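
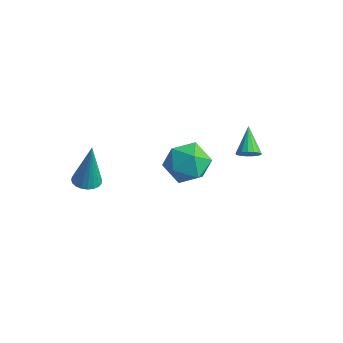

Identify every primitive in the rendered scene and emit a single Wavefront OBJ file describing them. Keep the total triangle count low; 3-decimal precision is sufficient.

v 0.049 4.873 -1.626
v 0.722 4.201 -2.145
v -0.402 3.579 -0.535
v 0.271 2.907 -1.054
v 0.669 3.721 -0.461
v 0.948 4.521 -1.135
v -0.628 3.259 -1.545
v -0.349 4.059 -2.219
v 0.303 3.204 -2.095
v 1.105 3.489 -1.425
v -0.785 4.291 -1.255
v 0.017 4.576 -0.585
v -1.449 -0.295 -0.41
v -0.842 -0.243 -0.446
v -1.351 -0.025 1.59
v -0.917 -0.002 -0.475
v -1.084 0.188 -0.492
v -1.315 0.294 -0.496
v -1.568 0.299 -0.484
v -1.801 0.201 -0.459
v -1.973 0.018 -0.426
v -2.054 -0.22 -0.39
v -2.031 -0.47 -0.358
v -1.907 -0.69 -0.334
v -1.704 -0.842 -0.324
v -1.456 -0.899 -0.328
v -1.208 -0.851 -0.347
v -1.001 -0.708 -0.376
v -0.872 -0.492 -0.411
v 4.082 2.895 2.521
v 4.392 2.817 2.905
v 3.398 3.705 3.239
v 4.49 3.002 2.789
v 4.494 3.163 2.612
v 4.404 3.262 2.414
v 4.24 3.278 2.241
v 4.04 3.205 2.131
v 3.849 3.062 2.111
v 3.712 2.881 2.185
v 3.659 2.703 2.336
v 3.703 2.568 2.529
v 3.834 2.509 2.72
v 4.022 2.538 2.866
v 4.223 2.649 2.933
f 1 12 6
f 1 6 2
f 1 2 8
f 1 8 11
f 1 11 12
f 2 6 10
f 6 12 5
f 12 11 3
f 11 8 7
f 8 2 9
f 4 10 5
f 4 5 3
f 4 3 7
f 4 7 9
f 4 9 10
f 5 10 6
f 3 5 12
f 7 3 11
f 9 7 8
f 10 9 2
f 14 13 16
f 14 16 15
f 16 13 17
f 16 17 15
f 17 13 18
f 17 18 15
f 18 13 19
f 18 19 15
f 19 13 20
f 19 20 15
f 20 13 21
f 20 21 15
f 21 13 22
f 21 22 15
f 22 13 23
f 22 23 15
f 23 13 24
f 23 24 15
f 24 13 25
f 24 25 15
f 25 13 26
f 25 26 15
f 26 13 27
f 26 27 15
f 27 13 28
f 27 28 15
f 28 13 29
f 28 29 15
f 29 13 14
f 29 14 15
f 31 30 33
f 31 33 32
f 33 30 34
f 33 34 32
f 34 30 35
f 34 35 32
f 35 30 36
f 35 36 32
f 36 30 37
f 36 37 32
f 37 30 38
f 37 38 32
f 38 30 39
f 38 39 32
f 39 30 40
f 39 40 32
f 40 30 41
f 40 41 32
f 41 30 42
f 41 42 32
f 42 30 43
f 42 43 32
f 43 30 44
f 43 44 32
f 44 30 31
f 44 31 32



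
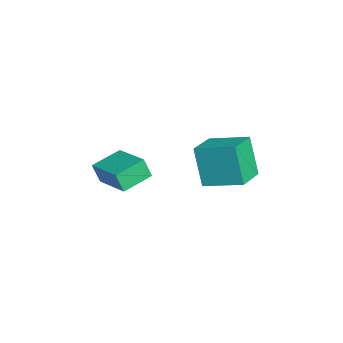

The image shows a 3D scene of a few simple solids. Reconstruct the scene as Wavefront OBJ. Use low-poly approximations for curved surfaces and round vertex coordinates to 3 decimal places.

v 0.601 -1.615 -1.482
v 0.416 -1.957 -0.464
v 2.366 -0.69 -0.85
v 2.181 -1.033 0.168
v 1.419 -2.967 -1.788
v 1.234 -3.31 -0.77
v 3.184 -2.043 -1.156
v 2.999 -2.385 -0.138
v 0.402 2.605 -2.721
v -0.458 2.306 -0.718
v 1.303 4.375 -2.069
v 0.443 4.076 -0.067
v 1.857 1.684 -2.233
v 0.997 1.385 -0.231
v 2.758 3.454 -1.582
v 1.898 3.155 0.421
f 2 4 1
f 5 2 1
f 1 4 3
f 3 5 1
f 2 8 4
f 6 2 5
f 6 8 2
f 4 8 3
f 7 5 3
f 3 8 7
f 7 6 5
f 8 6 7
f 10 12 9
f 13 10 9
f 9 12 11
f 11 13 9
f 10 16 12
f 14 10 13
f 14 16 10
f 12 16 11
f 15 13 11
f 11 16 15
f 15 14 13
f 16 14 15



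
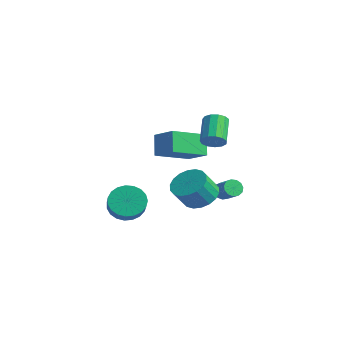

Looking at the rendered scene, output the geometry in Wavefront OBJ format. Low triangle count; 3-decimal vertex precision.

v -1.804 -3.239 -2.622
v -1.397 -3.594 -3.392
v -0.249 -4.196 -2.507
v -0.656 -3.841 -1.738
v -1.231 -3.241 -3.368
v -0.083 -3.843 -2.483
v -1.164 -2.888 -3.214
v -0.016 -3.489 -2.329
v -1.208 -2.595 -2.959
v -0.059 -3.197 -2.074
v -1.355 -2.414 -2.645
v -0.206 -3.016 -1.76
v -1.579 -2.375 -2.327
v -0.43 -2.977 -1.442
v -1.843 -2.486 -2.061
v -0.694 -3.088 -1.176
v -2.099 -2.727 -1.891
v -0.951 -3.329 -1.006
v -2.305 -3.057 -1.848
v -1.157 -3.659 -0.963
v -2.425 -3.418 -1.939
v -1.276 -4.02 -1.054
v -2.436 -3.748 -2.148
v -1.288 -4.35 -1.263
v -2.339 -3.99 -2.439
v -1.19 -4.592 -1.554
v -2.149 -4.102 -2.762
v -1.001 -4.704 -1.877
v -1.9 -4.065 -3.06
v -0.751 -4.667 -2.175
v -1.634 -3.885 -3.283
v -0.485 -4.487 -2.398
v -2.437 1.37 -3.306
v -2.001 0.655 -3.888
v -1.887 -0.165 -2.797
v -2.323 0.55 -2.214
v -1.646 0.898 -3.743
v -1.532 0.078 -2.652
v -1.447 1.234 -3.512
v -1.333 0.414 -2.42
v -1.445 1.597 -3.239
v -1.331 0.777 -2.148
v -1.639 1.915 -2.98
v -1.525 1.095 -1.888
v -1.991 2.125 -2.785
v -1.877 1.305 -1.694
v -2.432 2.186 -2.693
v -2.317 1.366 -1.602
v -2.873 2.085 -2.723
v -2.759 1.265 -1.632
v -3.228 1.842 -2.868
v -3.114 1.022 -1.777
v -3.427 1.506 -3.1
v -3.313 0.686 -2.008
v -3.429 1.143 -3.372
v -3.315 0.323 -2.281
v -3.235 0.825 -3.632
v -3.121 0.005 -2.54
v -2.883 0.615 -3.826
v -2.769 -0.205 -2.735
v -2.443 0.554 -3.918
v -2.328 -0.266 -2.827
v 0.119 0.403 1.442
v 0.569 0.845 1.546
v -0.409 1.62 2.482
v -0.859 1.177 2.378
v 0.382 0.956 1.258
v -0.596 1.731 2.194
v 0.111 0.891 1.029
v -0.867 1.666 1.965
v -0.157 0.671 0.931
v -1.135 1.446 1.867
v -0.338 0.366 0.995
v -1.316 1.141 1.931
v -0.373 0.072 1.201
v -1.351 0.847 2.137
v -0.253 -0.117 1.483
v -1.231 0.658 2.42
v -0.014 -0.141 1.753
v -0.992 0.634 2.689
v 0.267 0.008 1.923
v -0.711 0.783 2.86
v 0.501 0.281 1.941
v -0.477 1.056 2.877
v 0.614 0.594 1.8
v -0.364 1.369 2.736
v -2.698 -1.125 1.241
v -1.433 -0.9 1.891
v -2.703 0.805 0.581
v -1.438 1.031 1.231
v -2.082 -1.491 0.169
v -0.817 -1.265 0.819
v -2.087 0.44 -0.491
v -0.822 0.665 0.159
v -2.599 2.753 -3.433
v -2.332 2.567 -3.864
v -1.355 2.561 -3.258
v -1.621 2.747 -2.827
v -2.32 2.87 -3.881
v -1.343 2.865 -3.275
v -2.397 3.136 -3.755
v -1.42 3.131 -3.149
v -2.537 3.281 -3.527
v -1.56 3.275 -2.921
v -2.697 3.258 -3.269
v -1.72 3.252 -2.663
v -2.826 3.074 -3.063
v -1.849 3.069 -2.457
v -2.882 2.789 -2.975
v -1.905 2.783 -2.369
v -2.849 2.492 -3.032
v -1.871 2.486 -2.426
v -2.736 2.278 -3.216
v -1.758 2.272 -2.61
v -2.579 2.214 -3.469
v -1.602 2.209 -2.863
v -2.429 2.322 -3.711
v -1.451 2.317 -3.105
f 2 1 5
f 2 5 3
f 3 5 6
f 3 6 4
f 5 1 7
f 5 7 6
f 6 7 8
f 6 8 4
f 7 1 9
f 7 9 8
f 8 9 10
f 8 10 4
f 9 1 11
f 9 11 10
f 10 11 12
f 10 12 4
f 11 1 13
f 11 13 12
f 12 13 14
f 12 14 4
f 13 1 15
f 13 15 14
f 14 15 16
f 14 16 4
f 15 1 17
f 15 17 16
f 16 17 18
f 16 18 4
f 17 1 19
f 17 19 18
f 18 19 20
f 18 20 4
f 19 1 21
f 19 21 20
f 20 21 22
f 20 22 4
f 21 1 23
f 21 23 22
f 22 23 24
f 22 24 4
f 23 1 25
f 23 25 24
f 24 25 26
f 24 26 4
f 25 1 27
f 25 27 26
f 26 27 28
f 26 28 4
f 27 1 29
f 27 29 28
f 28 29 30
f 28 30 4
f 29 1 31
f 29 31 30
f 30 31 32
f 30 32 4
f 31 1 2
f 31 2 32
f 32 2 3
f 32 3 4
f 34 33 37
f 34 37 35
f 35 37 38
f 35 38 36
f 37 33 39
f 37 39 38
f 38 39 40
f 38 40 36
f 39 33 41
f 39 41 40
f 40 41 42
f 40 42 36
f 41 33 43
f 41 43 42
f 42 43 44
f 42 44 36
f 43 33 45
f 43 45 44
f 44 45 46
f 44 46 36
f 45 33 47
f 45 47 46
f 46 47 48
f 46 48 36
f 47 33 49
f 47 49 48
f 48 49 50
f 48 50 36
f 49 33 51
f 49 51 50
f 50 51 52
f 50 52 36
f 51 33 53
f 51 53 52
f 52 53 54
f 52 54 36
f 53 33 55
f 53 55 54
f 54 55 56
f 54 56 36
f 55 33 57
f 55 57 56
f 56 57 58
f 56 58 36
f 57 33 59
f 57 59 58
f 58 59 60
f 58 60 36
f 59 33 61
f 59 61 60
f 60 61 62
f 60 62 36
f 61 33 34
f 61 34 62
f 62 34 35
f 62 35 36
f 64 63 67
f 64 67 65
f 65 67 68
f 65 68 66
f 67 63 69
f 67 69 68
f 68 69 70
f 68 70 66
f 69 63 71
f 69 71 70
f 70 71 72
f 70 72 66
f 71 63 73
f 71 73 72
f 72 73 74
f 72 74 66
f 73 63 75
f 73 75 74
f 74 75 76
f 74 76 66
f 75 63 77
f 75 77 76
f 76 77 78
f 76 78 66
f 77 63 79
f 77 79 78
f 78 79 80
f 78 80 66
f 79 63 81
f 79 81 80
f 80 81 82
f 80 82 66
f 81 63 83
f 81 83 82
f 82 83 84
f 82 84 66
f 83 63 85
f 83 85 84
f 84 85 86
f 84 86 66
f 85 63 64
f 85 64 86
f 86 64 65
f 86 65 66
f 88 90 87
f 91 88 87
f 87 90 89
f 89 91 87
f 88 94 90
f 92 88 91
f 92 94 88
f 90 94 89
f 93 91 89
f 89 94 93
f 93 92 91
f 94 92 93
f 96 95 99
f 96 99 97
f 97 99 100
f 97 100 98
f 99 95 101
f 99 101 100
f 100 101 102
f 100 102 98
f 101 95 103
f 101 103 102
f 102 103 104
f 102 104 98
f 103 95 105
f 103 105 104
f 104 105 106
f 104 106 98
f 105 95 107
f 105 107 106
f 106 107 108
f 106 108 98
f 107 95 109
f 107 109 108
f 108 109 110
f 108 110 98
f 109 95 111
f 109 111 110
f 110 111 112
f 110 112 98
f 111 95 113
f 111 113 112
f 112 113 114
f 112 114 98
f 113 95 115
f 113 115 114
f 114 115 116
f 114 116 98
f 115 95 117
f 115 117 116
f 116 117 118
f 116 118 98
f 117 95 96
f 117 96 118
f 118 96 97
f 118 97 98



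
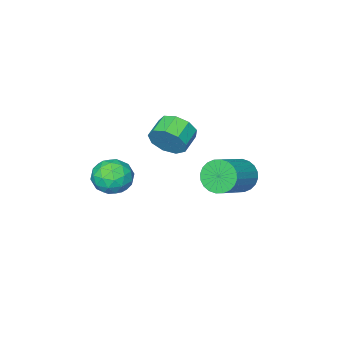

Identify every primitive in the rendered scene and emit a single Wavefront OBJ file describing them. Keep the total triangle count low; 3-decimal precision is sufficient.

v -3.791 -1.439 0.668
v -3.264 -1.902 -0.059
v -1.442 -1.404 0.945
v -1.969 -0.941 1.672
v -3.286 -1.536 -0.201
v -1.463 -1.037 0.803
v -3.385 -1.154 -0.212
v -1.562 -0.656 0.793
v -3.545 -0.816 -0.088
v -1.723 -0.318 0.916
v -3.743 -0.573 0.151
v -1.921 -0.075 1.155
v -3.949 -0.462 0.468
v -2.126 0.037 1.472
v -4.13 -0.499 0.816
v -2.307 -0.001 1.82
v -4.26 -0.68 1.141
v -2.437 -0.181 2.146
v -4.318 -0.976 1.395
v -2.496 -0.478 2.399
v -4.297 -1.343 1.537
v -2.474 -0.844 2.541
v -4.198 -1.724 1.547
v -2.375 -1.226 2.552
v -4.037 -2.062 1.424
v -2.215 -1.564 2.428
v -3.839 -2.305 1.185
v -2.017 -1.807 2.189
v -3.634 -2.417 0.868
v -1.811 -1.918 1.872
v -3.453 -2.379 0.52
v -1.63 -1.881 1.524
v -3.323 -2.199 0.194
v -1.5 -1.7 1.199
v -0.49 -2.969 3.708
v 0.006 -3.425 4.488
v -1.035 -3.867 4.891
v -1.53 -3.411 4.112
v -0.196 -2.777 4.677
v -1.236 -3.219 5.08
v -0.535 -2.219 4.413
v -1.575 -2.661 4.816
v -0.853 -2.012 3.819
v -1.893 -2.453 4.222
v -1.001 -2.253 3.174
v -2.042 -2.694 3.577
v -0.91 -2.829 2.778
v -1.95 -3.27 3.182
v -0.622 -3.471 2.818
v -1.663 -3.912 3.222
v -0.272 -3.878 3.275
v -1.313 -4.319 3.678
v -0.024 -3.86 3.934
v -1.065 -4.301 4.337
v 2.48 -2.355 1.983
v 3.138 -2.463 2.849
v 2.082 -4.077 2.071
v 2.74 -4.185 2.937
v 1.81 -3.618 3.025
v 2.056 -2.554 2.971
v 3.164 -3.986 1.949
v 3.41 -2.922 1.895
v 3.562 -3.471 2.828
v 2.724 -3.244 3.493
v 2.496 -3.296 1.427
v 1.658 -3.069 2.092
v 2.844 -2.258 2.409
v 2.376 -4.282 2.511
v 1.829 -3.949 2.564
v 2.216 -4.012 3.073
v 2.207 -2.311 2.48
v 2.595 -2.375 2.989
v 1.814 -3.054 3.093
v 2.625 -4.165 1.931
v 3.013 -4.229 2.44
v 3.004 -2.528 1.847
v 3.391 -2.591 2.356
v 3.406 -3.486 1.827
v 3.48 -2.914 2.905
v 3.246 -3.926 2.956
v 3.495 -3.809 2.376
v 3.64 -3.184 2.344
v 2.988 -2.781 3.296
v 2.754 -3.793 3.348
v 2.207 -3.459 3.4
v 2.351 -2.834 3.368
v 3.237 -3.373 3.284
v 2.466 -2.747 1.572
v 2.232 -3.759 1.624
v 2.869 -3.706 1.552
v 3.013 -3.081 1.52
v 1.974 -2.614 1.964
v 1.74 -3.626 2.015
v 1.58 -3.356 2.576
v 1.725 -2.731 2.544
v 1.983 -3.167 1.636
f 2 1 5
f 2 5 3
f 3 5 6
f 3 6 4
f 5 1 7
f 5 7 6
f 6 7 8
f 6 8 4
f 7 1 9
f 7 9 8
f 8 9 10
f 8 10 4
f 9 1 11
f 9 11 10
f 10 11 12
f 10 12 4
f 11 1 13
f 11 13 12
f 12 13 14
f 12 14 4
f 13 1 15
f 13 15 14
f 14 15 16
f 14 16 4
f 15 1 17
f 15 17 16
f 16 17 18
f 16 18 4
f 17 1 19
f 17 19 18
f 18 19 20
f 18 20 4
f 19 1 21
f 19 21 20
f 20 21 22
f 20 22 4
f 21 1 23
f 21 23 22
f 22 23 24
f 22 24 4
f 23 1 25
f 23 25 24
f 24 25 26
f 24 26 4
f 25 1 27
f 25 27 26
f 26 27 28
f 26 28 4
f 27 1 29
f 27 29 28
f 28 29 30
f 28 30 4
f 29 1 31
f 29 31 30
f 30 31 32
f 30 32 4
f 31 1 33
f 31 33 32
f 32 33 34
f 32 34 4
f 33 1 2
f 33 2 34
f 34 2 3
f 34 3 4
f 36 35 39
f 36 39 37
f 37 39 40
f 37 40 38
f 39 35 41
f 39 41 40
f 40 41 42
f 40 42 38
f 41 35 43
f 41 43 42
f 42 43 44
f 42 44 38
f 43 35 45
f 43 45 44
f 44 45 46
f 44 46 38
f 45 35 47
f 45 47 46
f 46 47 48
f 46 48 38
f 47 35 49
f 47 49 48
f 48 49 50
f 48 50 38
f 49 35 51
f 49 51 50
f 50 51 52
f 50 52 38
f 51 35 53
f 51 53 52
f 52 53 54
f 52 54 38
f 53 35 36
f 53 36 54
f 54 36 37
f 54 37 38
f 55 92 71
f 92 66 95
f 71 95 60
f 92 95 71
f 55 71 67
f 71 60 72
f 67 72 56
f 71 72 67
f 55 67 76
f 67 56 77
f 76 77 62
f 67 77 76
f 55 76 88
f 76 62 91
f 88 91 65
f 76 91 88
f 55 88 92
f 88 65 96
f 92 96 66
f 88 96 92
f 56 72 83
f 72 60 86
f 83 86 64
f 72 86 83
f 60 95 73
f 95 66 94
f 73 94 59
f 95 94 73
f 66 96 93
f 96 65 89
f 93 89 57
f 96 89 93
f 65 91 90
f 91 62 78
f 90 78 61
f 91 78 90
f 62 77 82
f 77 56 79
f 82 79 63
f 77 79 82
f 58 84 70
f 84 64 85
f 70 85 59
f 84 85 70
f 58 70 68
f 70 59 69
f 68 69 57
f 70 69 68
f 58 68 75
f 68 57 74
f 75 74 61
f 68 74 75
f 58 75 80
f 75 61 81
f 80 81 63
f 75 81 80
f 58 80 84
f 80 63 87
f 84 87 64
f 80 87 84
f 59 85 73
f 85 64 86
f 73 86 60
f 85 86 73
f 57 69 93
f 69 59 94
f 93 94 66
f 69 94 93
f 61 74 90
f 74 57 89
f 90 89 65
f 74 89 90
f 63 81 82
f 81 61 78
f 82 78 62
f 81 78 82
f 64 87 83
f 87 63 79
f 83 79 56
f 87 79 83



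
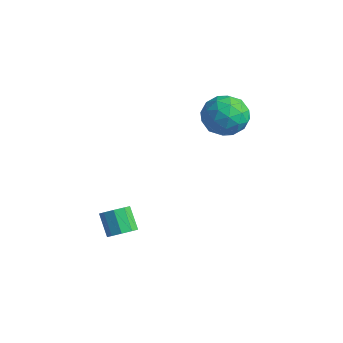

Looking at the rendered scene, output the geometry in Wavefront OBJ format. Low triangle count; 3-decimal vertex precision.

v 0.845 -1.544 -2.745
v 1.273 -1.479 -2.39
v 0.624 -1.291 -1.64
v 0.195 -1.356 -1.995
v 1.185 -1.143 -2.551
v 0.535 -0.955 -1.801
v 0.937 -0.995 -2.803
v 0.287 -0.807 -2.053
v 0.646 -1.103 -3.028
v -0.003 -0.915 -2.277
v 0.448 -1.418 -3.12
v -0.201 -1.23 -2.37
v 0.436 -1.792 -3.037
v -0.214 -1.604 -2.287
v 0.615 -2.05 -2.817
v -0.035 -1.862 -2.067
v 0.902 -2.071 -2.564
v 0.252 -1.883 -1.814
v 1.161 -1.846 -2.395
v 0.512 -1.658 -1.645
v 1.558 3.247 2.163
v 2.018 2.711 1.566
v 0.302 3.049 1.374
v 0.762 2.513 0.777
v 0.607 2.217 1.64
v 1.384 2.339 2.127
v 0.936 3.421 0.813
v 1.713 3.543 1.3
v 1.634 2.818 0.731
v 1.43 2.074 1.242
v 0.89 3.686 1.698
v 0.686 2.942 2.209
v 1.899 2.997 1.934
v 0.421 2.763 1.006
v 0.33 2.59 1.513
v 0.601 2.274 1.162
v 1.526 2.778 2.264
v 1.796 2.463 1.913
v 0.966 2.172 1.956
v 0.524 3.297 1.027
v 0.794 2.982 0.676
v 1.719 3.486 1.778
v 1.99 3.17 1.427
v 1.354 3.588 0.984
v 1.943 2.744 1.092
v 1.204 2.628 0.628
v 1.307 3.161 0.649
v 1.764 3.233 0.936
v 1.823 2.307 1.392
v 1.085 2.19 0.929
v 0.994 2.017 1.436
v 1.45 2.089 1.722
v 1.597 2.37 0.902
v 1.235 3.57 2.011
v 0.497 3.453 1.548
v 0.87 3.671 1.218
v 1.326 3.743 1.504
v 1.116 3.132 2.312
v 0.377 3.016 1.848
v 0.556 2.527 2.004
v 1.013 2.599 2.291
v 0.723 3.39 2.038
f 2 1 5
f 2 5 3
f 3 5 6
f 3 6 4
f 5 1 7
f 5 7 6
f 6 7 8
f 6 8 4
f 7 1 9
f 7 9 8
f 8 9 10
f 8 10 4
f 9 1 11
f 9 11 10
f 10 11 12
f 10 12 4
f 11 1 13
f 11 13 12
f 12 13 14
f 12 14 4
f 13 1 15
f 13 15 14
f 14 15 16
f 14 16 4
f 15 1 17
f 15 17 16
f 16 17 18
f 16 18 4
f 17 1 19
f 17 19 18
f 18 19 20
f 18 20 4
f 19 1 2
f 19 2 20
f 20 2 3
f 20 3 4
f 21 58 37
f 58 32 61
f 37 61 26
f 58 61 37
f 21 37 33
f 37 26 38
f 33 38 22
f 37 38 33
f 21 33 42
f 33 22 43
f 42 43 28
f 33 43 42
f 21 42 54
f 42 28 57
f 54 57 31
f 42 57 54
f 21 54 58
f 54 31 62
f 58 62 32
f 54 62 58
f 22 38 49
f 38 26 52
f 49 52 30
f 38 52 49
f 26 61 39
f 61 32 60
f 39 60 25
f 61 60 39
f 32 62 59
f 62 31 55
f 59 55 23
f 62 55 59
f 31 57 56
f 57 28 44
f 56 44 27
f 57 44 56
f 28 43 48
f 43 22 45
f 48 45 29
f 43 45 48
f 24 50 36
f 50 30 51
f 36 51 25
f 50 51 36
f 24 36 34
f 36 25 35
f 34 35 23
f 36 35 34
f 24 34 41
f 34 23 40
f 41 40 27
f 34 40 41
f 24 41 46
f 41 27 47
f 46 47 29
f 41 47 46
f 24 46 50
f 46 29 53
f 50 53 30
f 46 53 50
f 25 51 39
f 51 30 52
f 39 52 26
f 51 52 39
f 23 35 59
f 35 25 60
f 59 60 32
f 35 60 59
f 27 40 56
f 40 23 55
f 56 55 31
f 40 55 56
f 29 47 48
f 47 27 44
f 48 44 28
f 47 44 48
f 30 53 49
f 53 29 45
f 49 45 22
f 53 45 49



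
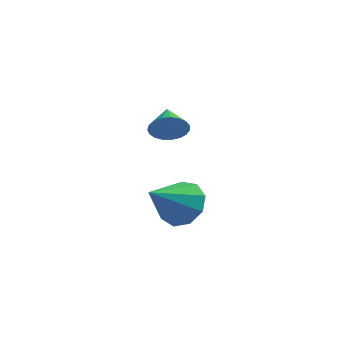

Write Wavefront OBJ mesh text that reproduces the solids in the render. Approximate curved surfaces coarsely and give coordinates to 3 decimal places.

v 1.911 0.467 -0.203
v 2.214 0.774 -0.767
v 1.609 1.473 0.183
v 1.939 0.728 -0.863
v 1.658 0.637 -0.845
v 1.422 0.517 -0.716
v 1.27 0.388 -0.498
v 1.228 0.272 -0.229
v 1.305 0.19 0.044
v 1.487 0.156 0.274
v 1.742 0.176 0.422
v 2.026 0.246 0.462
v 2.29 0.354 0.386
v 2.489 0.481 0.209
v 2.587 0.606 -0.039
v 2.569 0.707 -0.316
v 2.437 0.766 -0.574
v 3.084 -2.769 -1.787
v 3.854 -2.82 -1.286
v 2.296 -3.931 -0.693
v 3.484 -2.361 -1.065
v 2.926 -2.093 -1.182
v 2.443 -2.142 -1.582
v 2.26 -2.483 -2.078
v 2.462 -2.959 -2.437
v 2.956 -3.345 -2.492
v 3.509 -3.462 -2.217
v 3.864 -3.254 -1.74
f 2 1 4
f 2 4 3
f 4 1 5
f 4 5 3
f 5 1 6
f 5 6 3
f 6 1 7
f 6 7 3
f 7 1 8
f 7 8 3
f 8 1 9
f 8 9 3
f 9 1 10
f 9 10 3
f 10 1 11
f 10 11 3
f 11 1 12
f 11 12 3
f 12 1 13
f 12 13 3
f 13 1 14
f 13 14 3
f 14 1 15
f 14 15 3
f 15 1 16
f 15 16 3
f 16 1 17
f 16 17 3
f 17 1 2
f 17 2 3
f 19 18 21
f 19 21 20
f 21 18 22
f 21 22 20
f 22 18 23
f 22 23 20
f 23 18 24
f 23 24 20
f 24 18 25
f 24 25 20
f 25 18 26
f 25 26 20
f 26 18 27
f 26 27 20
f 27 18 28
f 27 28 20
f 28 18 19
f 28 19 20



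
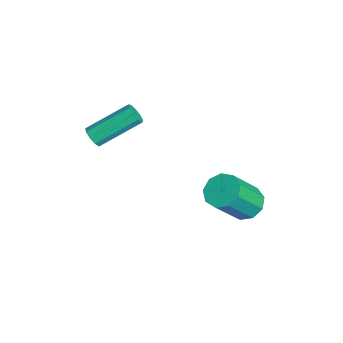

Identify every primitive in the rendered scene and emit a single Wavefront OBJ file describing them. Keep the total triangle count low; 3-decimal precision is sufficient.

v -0.391 4.441 -0.668
v 0.207 4.079 -1.15
v 0.87 2.916 0.545
v 0.271 3.279 1.028
v 0.417 4.561 -0.902
v 1.08 3.398 0.793
v 0.249 4.987 -0.544
v 0.912 3.824 1.151
v -0.219 5.158 -0.244
v 0.444 3.995 1.452
v -0.767 4.994 -0.142
v -0.104 3.831 1.553
v -1.14 4.571 -0.286
v -0.477 3.408 1.409
v -1.162 4.088 -0.609
v -0.499 2.925 1.086
v -0.824 3.77 -0.959
v -0.161 2.607 0.736
v -0.283 3.767 -1.173
v 0.38 2.604 0.522
v -3.468 -1.376 1.795
v -3.044 -1.179 1.545
v -3.228 0.653 2.675
v -3.652 0.456 2.925
v -3.346 -1.097 1.362
v -3.529 0.735 2.491
v -3.705 -1.144 1.381
v -3.888 0.688 2.511
v -3.953 -1.301 1.594
v -4.136 0.531 2.724
v -3.974 -1.492 1.901
v -4.158 0.34 3.031
v -3.759 -1.629 2.159
v -3.943 0.203 3.288
v -3.408 -1.648 2.246
v -3.591 0.184 3.376
v -3.085 -1.539 2.122
v -3.268 0.293 3.252
v -2.941 -1.354 1.846
v -3.125 0.478 2.975
f 2 1 5
f 2 5 3
f 3 5 6
f 3 6 4
f 5 1 7
f 5 7 6
f 6 7 8
f 6 8 4
f 7 1 9
f 7 9 8
f 8 9 10
f 8 10 4
f 9 1 11
f 9 11 10
f 10 11 12
f 10 12 4
f 11 1 13
f 11 13 12
f 12 13 14
f 12 14 4
f 13 1 15
f 13 15 14
f 14 15 16
f 14 16 4
f 15 1 17
f 15 17 16
f 16 17 18
f 16 18 4
f 17 1 19
f 17 19 18
f 18 19 20
f 18 20 4
f 19 1 2
f 19 2 20
f 20 2 3
f 20 3 4
f 22 21 25
f 22 25 23
f 23 25 26
f 23 26 24
f 25 21 27
f 25 27 26
f 26 27 28
f 26 28 24
f 27 21 29
f 27 29 28
f 28 29 30
f 28 30 24
f 29 21 31
f 29 31 30
f 30 31 32
f 30 32 24
f 31 21 33
f 31 33 32
f 32 33 34
f 32 34 24
f 33 21 35
f 33 35 34
f 34 35 36
f 34 36 24
f 35 21 37
f 35 37 36
f 36 37 38
f 36 38 24
f 37 21 39
f 37 39 38
f 38 39 40
f 38 40 24
f 39 21 22
f 39 22 40
f 40 22 23
f 40 23 24



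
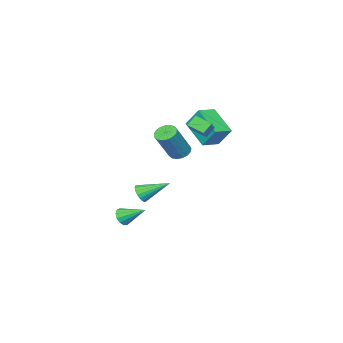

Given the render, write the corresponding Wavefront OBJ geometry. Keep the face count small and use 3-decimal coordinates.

v -4.258 0.965 0.517
v -4.715 -0.669 1.631
v -4.351 1.832 1.75
v -4.808 0.198 2.864
v -3.072 0.782 0.736
v -3.529 -0.852 1.85
v -3.165 1.649 1.969
v -3.622 0.015 3.083
v -1.862 2.657 2.956
v -1.61 1.733 3.387
v -0.821 3.315 3.757
v -0.569 2.392 4.189
v -1.331 2.528 2.371
v -1.079 1.605 2.803
v -0.29 3.187 3.173
v -0.038 2.263 3.604
v 1.718 3.255 2.462
v 2.069 3.749 2.224
v 3.232 3.758 3.961
v 2.882 3.265 4.198
v 1.838 3.889 2.378
v 3.001 3.898 4.115
v 1.579 3.884 2.552
v 2.743 3.893 4.288
v 1.353 3.735 2.704
v 2.516 3.744 4.44
v 1.21 3.476 2.801
v 2.373 3.486 4.538
v 1.184 3.167 2.821
v 2.347 3.176 4.557
v 1.28 2.878 2.758
v 2.443 2.887 4.494
v 1.476 2.675 2.627
v 2.64 2.684 4.363
v 1.728 2.605 2.459
v 2.892 2.615 4.195
v 1.978 2.685 2.291
v 3.141 2.694 4.027
v 2.168 2.895 2.162
v 3.332 2.904 3.899
v 2.256 3.187 2.102
v 3.419 3.196 3.839
v 2.22 3.495 2.125
v 3.383 3.505 3.861
v 1.157 -1.436 -4.103
v 1.698 -1.158 -4.268
v 0.723 -0.124 -3.317
v 1.464 -1.082 -4.524
v 1.133 -1.118 -4.647
v 0.81 -1.256 -4.596
v 0.597 -1.45 -4.39
v 0.562 -1.64 -4.092
v 0.716 -1.765 -3.798
v 1.01 -1.786 -3.6
v 1.351 -1.695 -3.563
v 1.631 -1.523 -3.697
v 1.76 -1.322 -3.96
v 3.263 1.832 -0.58
v 3.604 2.259 -0.872
v 2.377 3.128 0.28
v 3.39 2.225 -1.042
v 3.15 2.113 -1.121
v 2.932 1.946 -1.092
v 2.78 1.756 -0.962
v 2.724 1.581 -0.756
v 2.774 1.455 -0.515
v 2.921 1.405 -0.287
v 3.136 1.439 -0.117
v 3.375 1.55 -0.039
v 3.593 1.718 -0.068
v 3.745 1.908 -0.198
v 3.801 2.083 -0.403
v 3.751 2.208 -0.644
f 2 4 1
f 5 2 1
f 1 4 3
f 3 5 1
f 2 8 4
f 6 2 5
f 6 8 2
f 4 8 3
f 7 5 3
f 3 8 7
f 7 6 5
f 8 6 7
f 10 12 9
f 13 10 9
f 9 12 11
f 11 13 9
f 10 16 12
f 14 10 13
f 14 16 10
f 12 16 11
f 15 13 11
f 11 16 15
f 15 14 13
f 16 14 15
f 18 17 21
f 18 21 19
f 19 21 22
f 19 22 20
f 21 17 23
f 21 23 22
f 22 23 24
f 22 24 20
f 23 17 25
f 23 25 24
f 24 25 26
f 24 26 20
f 25 17 27
f 25 27 26
f 26 27 28
f 26 28 20
f 27 17 29
f 27 29 28
f 28 29 30
f 28 30 20
f 29 17 31
f 29 31 30
f 30 31 32
f 30 32 20
f 31 17 33
f 31 33 32
f 32 33 34
f 32 34 20
f 33 17 35
f 33 35 34
f 34 35 36
f 34 36 20
f 35 17 37
f 35 37 36
f 36 37 38
f 36 38 20
f 37 17 39
f 37 39 38
f 38 39 40
f 38 40 20
f 39 17 41
f 39 41 40
f 40 41 42
f 40 42 20
f 41 17 43
f 41 43 42
f 42 43 44
f 42 44 20
f 43 17 18
f 43 18 44
f 44 18 19
f 44 19 20
f 46 45 48
f 46 48 47
f 48 45 49
f 48 49 47
f 49 45 50
f 49 50 47
f 50 45 51
f 50 51 47
f 51 45 52
f 51 52 47
f 52 45 53
f 52 53 47
f 53 45 54
f 53 54 47
f 54 45 55
f 54 55 47
f 55 45 56
f 55 56 47
f 56 45 57
f 56 57 47
f 57 45 46
f 57 46 47
f 59 58 61
f 59 61 60
f 61 58 62
f 61 62 60
f 62 58 63
f 62 63 60
f 63 58 64
f 63 64 60
f 64 58 65
f 64 65 60
f 65 58 66
f 65 66 60
f 66 58 67
f 66 67 60
f 67 58 68
f 67 68 60
f 68 58 69
f 68 69 60
f 69 58 70
f 69 70 60
f 70 58 71
f 70 71 60
f 71 58 72
f 71 72 60
f 72 58 73
f 72 73 60
f 73 58 59
f 73 59 60



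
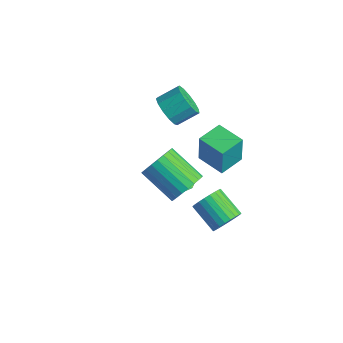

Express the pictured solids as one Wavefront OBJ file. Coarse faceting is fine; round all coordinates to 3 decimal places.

v 0.193 1.817 -3.576
v 0.912 1.397 -3.403
v -0.073 1.763 -2.604
v 0.981 2.042 -3.348
v 0.588 2.555 -3.427
v -0.035 2.636 -3.593
v -0.525 2.237 -3.749
v -0.594 1.593 -3.805
v -0.202 1.08 -3.726
v 0.422 0.999 -3.56
v 3.675 2.23 -4.122
v 4.084 1.747 -3.482
v 2.533 1.607 -2.598
v 2.125 2.09 -3.238
v 4.125 2.073 -3.358
v 2.575 1.933 -2.474
v 4.097 2.423 -3.351
v 2.547 2.283 -2.467
v 4.006 2.743 -3.461
v 2.456 2.604 -2.577
v 3.864 2.986 -3.672
v 2.314 2.846 -2.788
v 3.693 3.113 -3.951
v 2.143 2.974 -3.067
v 3.52 3.106 -4.256
v 1.969 2.966 -3.372
v 3.37 2.966 -4.541
v 1.82 2.826 -3.657
v 3.267 2.713 -4.762
v 1.716 2.573 -3.878
v 3.225 2.387 -4.886
v 1.675 2.247 -4.002
v 3.253 2.037 -4.893
v 1.703 1.897 -4.009
v 3.344 1.716 -4.783
v 1.794 1.577 -3.899
v 3.486 1.474 -4.572
v 1.936 1.334 -3.688
v 3.657 1.346 -4.293
v 2.107 1.207 -3.409
v 3.831 1.354 -3.988
v 2.28 1.214 -3.104
v 3.98 1.494 -3.703
v 2.43 1.354 -2.819
v -1.884 2.553 0.658
v -1.057 2.071 0.948
v -0.648 3.186 1.632
v -1.476 3.667 1.342
v -0.931 2.324 0.46
v -0.522 3.439 1.144
v -1.108 2.65 0.036
v -0.699 3.764 0.72
v -1.531 2.945 -0.191
v -1.122 4.059 0.493
v -2.066 3.115 -0.149
v -1.658 4.229 0.535
v -2.544 3.107 0.15
v -2.135 4.221 0.834
v -2.812 2.923 0.61
v -2.403 4.037 1.294
v -2.786 2.621 1.085
v -2.377 3.736 1.769
v -2.473 2.298 1.425
v -2.065 3.412 2.109
v -1.974 2.056 1.521
v -1.565 3.17 2.205
v -1.446 1.971 1.343
v -1.037 3.086 2.027
v 0.902 2.505 -1.061
v 1.047 2.408 0.801
v 0.685 3.966 -0.968
v 0.83 3.869 0.894
v 2.51 2.751 -1.174
v 2.655 2.654 0.688
v 2.293 4.212 -1.081
v 2.438 4.115 0.781
v 4.431 -0.921 1.629
v 4.947 -1.628 2.152
v 3.146 -2.126 3.255
v 2.629 -1.419 2.731
v 4.999 -1.307 2.382
v 3.198 -1.806 3.485
v 4.965 -0.928 2.498
v 3.164 -1.426 3.6
v 4.849 -0.547 2.481
v 3.048 -1.046 3.583
v 4.67 -0.224 2.334
v 2.868 -0.722 3.437
v 4.454 -0.006 2.08
v 2.653 -0.505 3.183
v 4.234 0.072 1.757
v 2.433 -0.427 2.86
v 4.045 -0.001 1.415
v 2.244 -0.499 2.518
v 3.914 -0.214 1.105
v 2.113 -0.712 2.208
v 3.862 -0.534 0.875
v 2.061 -1.033 1.978
v 3.896 -0.914 0.76
v 2.095 -1.412 1.862
v 4.012 -1.294 0.777
v 2.211 -1.793 1.879
v 4.192 -1.618 0.923
v 2.39 -2.116 2.026
v 4.407 -1.835 1.177
v 2.606 -2.334 2.28
v 4.627 -1.913 1.5
v 2.826 -2.412 2.603
v 4.816 -1.841 1.842
v 3.015 -2.339 2.945
f 2 1 4
f 2 4 3
f 4 1 5
f 4 5 3
f 5 1 6
f 5 6 3
f 6 1 7
f 6 7 3
f 7 1 8
f 7 8 3
f 8 1 9
f 8 9 3
f 9 1 10
f 9 10 3
f 10 1 2
f 10 2 3
f 12 11 15
f 12 15 13
f 13 15 16
f 13 16 14
f 15 11 17
f 15 17 16
f 16 17 18
f 16 18 14
f 17 11 19
f 17 19 18
f 18 19 20
f 18 20 14
f 19 11 21
f 19 21 20
f 20 21 22
f 20 22 14
f 21 11 23
f 21 23 22
f 22 23 24
f 22 24 14
f 23 11 25
f 23 25 24
f 24 25 26
f 24 26 14
f 25 11 27
f 25 27 26
f 26 27 28
f 26 28 14
f 27 11 29
f 27 29 28
f 28 29 30
f 28 30 14
f 29 11 31
f 29 31 30
f 30 31 32
f 30 32 14
f 31 11 33
f 31 33 32
f 32 33 34
f 32 34 14
f 33 11 35
f 33 35 34
f 34 35 36
f 34 36 14
f 35 11 37
f 35 37 36
f 36 37 38
f 36 38 14
f 37 11 39
f 37 39 38
f 38 39 40
f 38 40 14
f 39 11 41
f 39 41 40
f 40 41 42
f 40 42 14
f 41 11 43
f 41 43 42
f 42 43 44
f 42 44 14
f 43 11 12
f 43 12 44
f 44 12 13
f 44 13 14
f 46 45 49
f 46 49 47
f 47 49 50
f 47 50 48
f 49 45 51
f 49 51 50
f 50 51 52
f 50 52 48
f 51 45 53
f 51 53 52
f 52 53 54
f 52 54 48
f 53 45 55
f 53 55 54
f 54 55 56
f 54 56 48
f 55 45 57
f 55 57 56
f 56 57 58
f 56 58 48
f 57 45 59
f 57 59 58
f 58 59 60
f 58 60 48
f 59 45 61
f 59 61 60
f 60 61 62
f 60 62 48
f 61 45 63
f 61 63 62
f 62 63 64
f 62 64 48
f 63 45 65
f 63 65 64
f 64 65 66
f 64 66 48
f 65 45 67
f 65 67 66
f 66 67 68
f 66 68 48
f 67 45 46
f 67 46 68
f 68 46 47
f 68 47 48
f 70 72 69
f 73 70 69
f 69 72 71
f 71 73 69
f 70 76 72
f 74 70 73
f 74 76 70
f 72 76 71
f 75 73 71
f 71 76 75
f 75 74 73
f 76 74 75
f 78 77 81
f 78 81 79
f 79 81 82
f 79 82 80
f 81 77 83
f 81 83 82
f 82 83 84
f 82 84 80
f 83 77 85
f 83 85 84
f 84 85 86
f 84 86 80
f 85 77 87
f 85 87 86
f 86 87 88
f 86 88 80
f 87 77 89
f 87 89 88
f 88 89 90
f 88 90 80
f 89 77 91
f 89 91 90
f 90 91 92
f 90 92 80
f 91 77 93
f 91 93 92
f 92 93 94
f 92 94 80
f 93 77 95
f 93 95 94
f 94 95 96
f 94 96 80
f 95 77 97
f 95 97 96
f 96 97 98
f 96 98 80
f 97 77 99
f 97 99 98
f 98 99 100
f 98 100 80
f 99 77 101
f 99 101 100
f 100 101 102
f 100 102 80
f 101 77 103
f 101 103 102
f 102 103 104
f 102 104 80
f 103 77 105
f 103 105 104
f 104 105 106
f 104 106 80
f 105 77 107
f 105 107 106
f 106 107 108
f 106 108 80
f 107 77 109
f 107 109 108
f 108 109 110
f 108 110 80
f 109 77 78
f 109 78 110
f 110 78 79
f 110 79 80



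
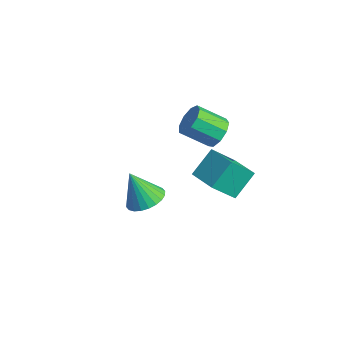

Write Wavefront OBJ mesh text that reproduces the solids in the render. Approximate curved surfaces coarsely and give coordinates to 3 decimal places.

v -2.098 0.746 -1.649
v -2.264 1.936 -0.654
v -1.888 1.915 -3.014
v -2.054 3.106 -2.019
v -0.666 0.754 -1.421
v -0.832 1.945 -0.426
v -0.456 1.924 -2.786
v -0.622 3.114 -1.791
v -3.135 2.982 -0.776
v -2.539 2.991 -0.184
v -3.409 1.988 0.708
v -4.005 1.978 0.116
v -2.921 3.41 -0.086
v -3.791 2.406 0.806
v -3.403 3.628 -0.31
v -4.272 2.624 0.582
v -3.759 3.544 -0.753
v -4.629 2.54 0.139
v -3.824 3.197 -1.206
v -4.694 2.193 -0.314
v -3.566 2.749 -1.458
v -4.436 1.745 -0.566
v -3.107 2.411 -1.391
v -3.977 1.407 -0.499
v -2.661 2.339 -1.036
v -3.53 1.336 -0.144
v -2.436 2.569 -0.559
v -3.306 1.565 0.332
v -0.551 -2.832 0.093
v 0.208 -2.537 0.498
v -1.209 -3.188 1.587
v 0.016 -2.238 0.485
v -0.262 -2.03 0.412
v -0.584 -1.944 0.29
v -0.902 -1.993 0.139
v -1.166 -2.17 -0.019
v -1.336 -2.448 -0.161
v -1.387 -2.784 -0.263
v -1.311 -3.127 -0.311
v -1.119 -3.426 -0.298
v -0.841 -3.634 -0.225
v -0.518 -3.72 -0.104
v -0.201 -3.671 0.048
v 0.063 -3.494 0.206
v 0.234 -3.216 0.347
v 0.285 -2.88 0.45
f 2 4 1
f 5 2 1
f 1 4 3
f 3 5 1
f 2 8 4
f 6 2 5
f 6 8 2
f 4 8 3
f 7 5 3
f 3 8 7
f 7 6 5
f 8 6 7
f 10 9 13
f 10 13 11
f 11 13 14
f 11 14 12
f 13 9 15
f 13 15 14
f 14 15 16
f 14 16 12
f 15 9 17
f 15 17 16
f 16 17 18
f 16 18 12
f 17 9 19
f 17 19 18
f 18 19 20
f 18 20 12
f 19 9 21
f 19 21 20
f 20 21 22
f 20 22 12
f 21 9 23
f 21 23 22
f 22 23 24
f 22 24 12
f 23 9 25
f 23 25 24
f 24 25 26
f 24 26 12
f 25 9 27
f 25 27 26
f 26 27 28
f 26 28 12
f 27 9 10
f 27 10 28
f 28 10 11
f 28 11 12
f 30 29 32
f 30 32 31
f 32 29 33
f 32 33 31
f 33 29 34
f 33 34 31
f 34 29 35
f 34 35 31
f 35 29 36
f 35 36 31
f 36 29 37
f 36 37 31
f 37 29 38
f 37 38 31
f 38 29 39
f 38 39 31
f 39 29 40
f 39 40 31
f 40 29 41
f 40 41 31
f 41 29 42
f 41 42 31
f 42 29 43
f 42 43 31
f 43 29 44
f 43 44 31
f 44 29 45
f 44 45 31
f 45 29 46
f 45 46 31
f 46 29 30
f 46 30 31



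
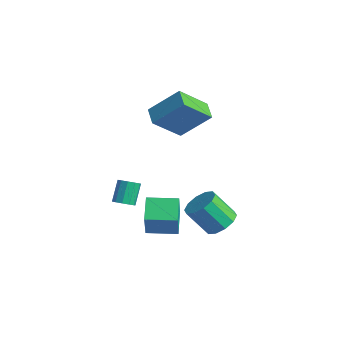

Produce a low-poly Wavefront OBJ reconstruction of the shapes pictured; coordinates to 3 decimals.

v 0.023 -3.342 -1.276
v 0.537 -3.37 -1.032
v 0.091 -2.726 -0.019
v -0.423 -2.698 -0.264
v 0.524 -3.076 -1.225
v 0.079 -2.432 -0.212
v 0.32 -2.883 -1.437
v -0.126 -2.239 -0.425
v 0.002 -2.865 -1.588
v -0.444 -2.222 -0.576
v -0.308 -3.03 -1.62
v -0.753 -2.386 -0.608
v -0.491 -3.314 -1.521
v -0.937 -2.67 -0.508
v -0.479 -3.608 -1.328
v -0.924 -2.964 -0.315
v -0.274 -3.801 -1.115
v -0.72 -3.157 -0.103
v 0.044 -3.818 -0.964
v -0.402 -3.175 0.048
v 0.353 -3.654 -0.932
v -0.092 -3.01 0.08
v -0.396 -1.695 -2.823
v 0.255 -2.213 -1.205
v 0.592 -0.475 -2.83
v 1.243 -0.993 -1.212
v 0.577 -2.487 -3.468
v 1.228 -3.005 -1.85
v 1.565 -1.267 -3.475
v 2.216 -1.785 -1.857
v 2.621 0.494 -2.793
v 3.154 -0.246 -2.912
v 2.412 -0.995 -1.565
v 1.879 -0.254 -1.447
v 3.425 0.112 -2.563
v 2.684 -0.637 -1.216
v 3.389 0.616 -2.303
v 2.648 -0.133 -0.956
v 3.06 1.074 -2.23
v 2.319 0.325 -0.883
v 2.563 1.31 -2.372
v 1.822 0.561 -1.025
v 2.088 1.235 -2.675
v 1.346 0.486 -1.328
v 1.816 0.877 -3.024
v 1.075 0.128 -1.677
v 1.852 0.373 -3.284
v 1.111 -0.376 -1.937
v 2.181 -0.085 -3.357
v 1.44 -0.834 -2.01
v 2.678 -0.321 -3.215
v 1.937 -1.07 -1.868
v -4.689 1.402 0.974
v -3.674 2.6 2.428
v -4.489 2.999 -0.481
v -3.474 4.197 0.973
v -3.726 0.983 0.647
v -2.711 2.181 2.101
v -3.526 2.58 -0.808
v -2.511 3.778 0.646
f 2 1 5
f 2 5 3
f 3 5 6
f 3 6 4
f 5 1 7
f 5 7 6
f 6 7 8
f 6 8 4
f 7 1 9
f 7 9 8
f 8 9 10
f 8 10 4
f 9 1 11
f 9 11 10
f 10 11 12
f 10 12 4
f 11 1 13
f 11 13 12
f 12 13 14
f 12 14 4
f 13 1 15
f 13 15 14
f 14 15 16
f 14 16 4
f 15 1 17
f 15 17 16
f 16 17 18
f 16 18 4
f 17 1 19
f 17 19 18
f 18 19 20
f 18 20 4
f 19 1 21
f 19 21 20
f 20 21 22
f 20 22 4
f 21 1 2
f 21 2 22
f 22 2 3
f 22 3 4
f 24 26 23
f 27 24 23
f 23 26 25
f 25 27 23
f 24 30 26
f 28 24 27
f 28 30 24
f 26 30 25
f 29 27 25
f 25 30 29
f 29 28 27
f 30 28 29
f 32 31 35
f 32 35 33
f 33 35 36
f 33 36 34
f 35 31 37
f 35 37 36
f 36 37 38
f 36 38 34
f 37 31 39
f 37 39 38
f 38 39 40
f 38 40 34
f 39 31 41
f 39 41 40
f 40 41 42
f 40 42 34
f 41 31 43
f 41 43 42
f 42 43 44
f 42 44 34
f 43 31 45
f 43 45 44
f 44 45 46
f 44 46 34
f 45 31 47
f 45 47 46
f 46 47 48
f 46 48 34
f 47 31 49
f 47 49 48
f 48 49 50
f 48 50 34
f 49 31 51
f 49 51 50
f 50 51 52
f 50 52 34
f 51 31 32
f 51 32 52
f 52 32 33
f 52 33 34
f 54 56 53
f 57 54 53
f 53 56 55
f 55 57 53
f 54 60 56
f 58 54 57
f 58 60 54
f 56 60 55
f 59 57 55
f 55 60 59
f 59 58 57
f 60 58 59



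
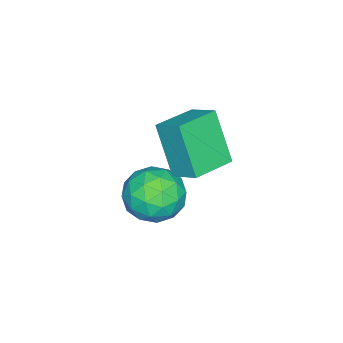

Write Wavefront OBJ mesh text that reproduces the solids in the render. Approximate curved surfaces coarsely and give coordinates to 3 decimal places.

v -1.76 -2.036 -0.068
v -1.052 -2.856 0.078
v -2.848 -2.764 1.122
v -2.14 -3.584 1.268
v -1.889 -2.577 1.612
v -1.216 -2.127 0.876
v -2.684 -3.493 0.324
v -2.011 -3.043 -0.412
v -1.622 -3.757 0.32
v -1.131 -3.19 1.116
v -2.769 -2.43 0.084
v -2.278 -1.863 0.88
v -1.31 -2.382 -0.1
v -2.59 -3.238 1.3
v -2.442 -2.646 1.501
v -2.025 -3.128 1.587
v -1.407 -1.953 0.37
v -0.991 -2.435 0.455
v -1.483 -2.271 1.357
v -2.909 -3.185 0.745
v -2.493 -3.667 0.83
v -1.875 -2.492 -0.387
v -1.458 -2.974 -0.301
v -2.417 -3.349 -0.157
v -1.229 -3.393 0.129
v -1.869 -3.821 0.828
v -2.189 -3.768 0.273
v -1.793 -3.503 -0.159
v -0.941 -3.06 0.597
v -1.58 -3.488 1.296
v -1.433 -2.896 1.498
v -1.037 -2.632 1.066
v -1.276 -3.59 0.739
v -2.32 -2.132 -0.096
v -2.959 -2.56 0.603
v -2.863 -2.988 0.134
v -2.467 -2.724 -0.298
v -2.031 -1.799 0.372
v -2.671 -2.227 1.071
v -2.107 -2.117 1.359
v -1.711 -1.852 0.927
v -2.624 -2.03 0.461
v -2.759 -1.34 2.301
v -3.26 -2.173 4.026
v -2.505 -0.426 2.816
v -3.006 -1.258 4.541
v -1.314 -1.842 2.479
v -1.815 -2.674 4.204
v -1.06 -0.927 2.994
v -1.561 -1.76 4.719
f 1 38 17
f 38 12 41
f 17 41 6
f 38 41 17
f 1 17 13
f 17 6 18
f 13 18 2
f 17 18 13
f 1 13 22
f 13 2 23
f 22 23 8
f 13 23 22
f 1 22 34
f 22 8 37
f 34 37 11
f 22 37 34
f 1 34 38
f 34 11 42
f 38 42 12
f 34 42 38
f 2 18 29
f 18 6 32
f 29 32 10
f 18 32 29
f 6 41 19
f 41 12 40
f 19 40 5
f 41 40 19
f 12 42 39
f 42 11 35
f 39 35 3
f 42 35 39
f 11 37 36
f 37 8 24
f 36 24 7
f 37 24 36
f 8 23 28
f 23 2 25
f 28 25 9
f 23 25 28
f 4 30 16
f 30 10 31
f 16 31 5
f 30 31 16
f 4 16 14
f 16 5 15
f 14 15 3
f 16 15 14
f 4 14 21
f 14 3 20
f 21 20 7
f 14 20 21
f 4 21 26
f 21 7 27
f 26 27 9
f 21 27 26
f 4 26 30
f 26 9 33
f 30 33 10
f 26 33 30
f 5 31 19
f 31 10 32
f 19 32 6
f 31 32 19
f 3 15 39
f 15 5 40
f 39 40 12
f 15 40 39
f 7 20 36
f 20 3 35
f 36 35 11
f 20 35 36
f 9 27 28
f 27 7 24
f 28 24 8
f 27 24 28
f 10 33 29
f 33 9 25
f 29 25 2
f 33 25 29
f 44 46 43
f 47 44 43
f 43 46 45
f 45 47 43
f 44 50 46
f 48 44 47
f 48 50 44
f 46 50 45
f 49 47 45
f 45 50 49
f 49 48 47
f 50 48 49



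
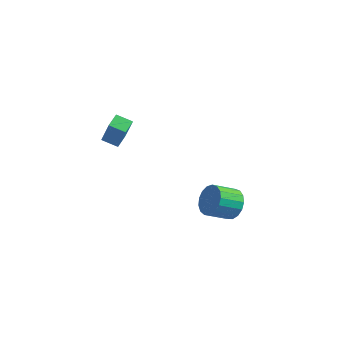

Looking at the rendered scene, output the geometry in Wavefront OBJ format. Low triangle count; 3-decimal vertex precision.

v 4.245 0.662 -3.669
v 4.809 0.845 -2.802
v 3.978 -0.279 -2.024
v 3.415 -0.462 -2.891
v 4.42 1.161 -2.762
v 3.589 0.036 -1.984
v 3.991 1.362 -2.929
v 3.16 0.238 -2.151
v 3.62 1.403 -3.266
v 2.789 0.279 -2.488
v 3.393 1.274 -3.695
v 2.562 0.15 -2.917
v 3.36 1.005 -4.118
v 2.53 -0.119 -3.34
v 3.531 0.658 -4.438
v 2.7 -0.467 -3.661
v 3.865 0.311 -4.583
v 3.034 -0.813 -3.805
v 4.286 0.045 -4.517
v 3.456 -1.079 -3.74
v 4.698 -0.08 -4.258
v 3.868 -1.204 -3.48
v 5.006 -0.034 -3.863
v 4.176 -1.159 -3.086
v 5.14 0.17 -3.424
v 4.309 -0.954 -2.647
v 5.069 0.488 -3.041
v 4.238 -0.637 -2.264
v -1.202 -4.192 2.732
v -0.489 -4.49 4.391
v -1.348 -3.261 2.962
v -0.635 -3.559 4.621
v -0.285 -3.961 2.379
v 0.428 -4.259 4.038
v -0.431 -3.03 2.609
v 0.282 -3.328 4.268
f 2 1 5
f 2 5 3
f 3 5 6
f 3 6 4
f 5 1 7
f 5 7 6
f 6 7 8
f 6 8 4
f 7 1 9
f 7 9 8
f 8 9 10
f 8 10 4
f 9 1 11
f 9 11 10
f 10 11 12
f 10 12 4
f 11 1 13
f 11 13 12
f 12 13 14
f 12 14 4
f 13 1 15
f 13 15 14
f 14 15 16
f 14 16 4
f 15 1 17
f 15 17 16
f 16 17 18
f 16 18 4
f 17 1 19
f 17 19 18
f 18 19 20
f 18 20 4
f 19 1 21
f 19 21 20
f 20 21 22
f 20 22 4
f 21 1 23
f 21 23 22
f 22 23 24
f 22 24 4
f 23 1 25
f 23 25 24
f 24 25 26
f 24 26 4
f 25 1 27
f 25 27 26
f 26 27 28
f 26 28 4
f 27 1 2
f 27 2 28
f 28 2 3
f 28 3 4
f 30 32 29
f 33 30 29
f 29 32 31
f 31 33 29
f 30 36 32
f 34 30 33
f 34 36 30
f 32 36 31
f 35 33 31
f 31 36 35
f 35 34 33
f 36 34 35



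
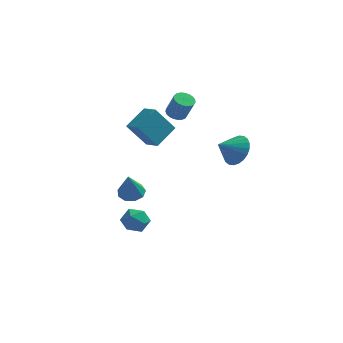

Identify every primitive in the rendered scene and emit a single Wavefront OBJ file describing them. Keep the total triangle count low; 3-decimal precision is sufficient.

v -2.156 3.438 -4.204
v -1.453 3.573 -4.127
v -2.204 2.822 -2.696
v -1.717 3.961 -3.977
v -2.186 4.104 -3.933
v -2.641 3.936 -4.017
v -2.869 3.534 -4.188
v -2.764 3.088 -4.367
v -2.374 2.805 -4.47
v -1.882 2.818 -4.448
v -1.518 3.122 -4.313
v -1.32 3.013 -0.404
v -2.258 2.762 0.954
v -0.604 4.093 0.29
v -1.542 3.842 1.649
v -0.658 2.358 -0.069
v -1.596 2.107 1.29
v 0.058 3.438 0.626
v -0.88 3.187 1.984
v -0.931 -1.514 -3.181
v -0.374 -1.762 -2.715
v -1.766 -2.158 -2.525
v -1.209 -2.406 -2.059
v -1.417 -1.667 -2.048
v -0.901 -1.269 -2.454
v -1.239 -2.651 -2.786
v -0.723 -2.253 -3.192
v -0.564 -2.465 -2.471
v -0.674 -1.857 -2.015
v -1.466 -2.063 -3.225
v -1.576 -1.455 -2.769
v 0.218 2.614 2.161
v 0.686 2.877 2.041
v 1.13 2.609 3.178
v 0.662 2.346 3.299
v 0.559 3.045 2.13
v 1.002 2.777 3.267
v 0.373 3.138 2.224
v 0.816 2.87 3.362
v 0.16 3.141 2.308
v 0.603 2.873 3.446
v -0.043 3.052 2.366
v 0.401 2.785 3.504
v -0.201 2.888 2.389
v 0.243 2.62 3.527
v -0.286 2.677 2.373
v 0.158 2.409 3.51
v -0.284 2.454 2.319
v 0.16 2.186 3.457
v -0.195 2.259 2.239
v 0.249 1.992 3.376
v -0.035 2.126 2.145
v 0.409 1.858 3.283
v 0.169 2.077 2.054
v 0.613 1.809 3.191
v 0.382 2.121 1.981
v 0.825 1.853 3.119
v 0.566 2.25 1.94
v 1.009 1.982 3.077
v 0.69 2.442 1.937
v 1.133 2.174 3.074
v 0.732 2.664 1.972
v 1.176 2.396 3.11
v 3.143 2.791 -0.328
v 3.818 2.318 0.122
v 2.297 2.229 0.348
v 3.788 2.617 0.333
v 3.659 2.942 0.443
v 3.452 3.245 0.435
v 3.197 3.478 0.311
v 2.934 3.607 0.09
v 2.703 3.612 -0.195
v 2.539 3.491 -0.5
v 2.467 3.265 -0.779
v 2.497 2.966 -0.989
v 2.626 2.64 -1.099
v 2.834 2.338 -1.091
v 3.088 2.105 -0.968
v 3.351 1.976 -0.747
v 3.582 1.971 -0.462
v 3.746 2.091 -0.157
f 2 1 4
f 2 4 3
f 4 1 5
f 4 5 3
f 5 1 6
f 5 6 3
f 6 1 7
f 6 7 3
f 7 1 8
f 7 8 3
f 8 1 9
f 8 9 3
f 9 1 10
f 9 10 3
f 10 1 11
f 10 11 3
f 11 1 2
f 11 2 3
f 13 15 12
f 16 13 12
f 12 15 14
f 14 16 12
f 13 19 15
f 17 13 16
f 17 19 13
f 15 19 14
f 18 16 14
f 14 19 18
f 18 17 16
f 19 17 18
f 20 31 25
f 20 25 21
f 20 21 27
f 20 27 30
f 20 30 31
f 21 25 29
f 25 31 24
f 31 30 22
f 30 27 26
f 27 21 28
f 23 29 24
f 23 24 22
f 23 22 26
f 23 26 28
f 23 28 29
f 24 29 25
f 22 24 31
f 26 22 30
f 28 26 27
f 29 28 21
f 33 32 36
f 33 36 34
f 34 36 37
f 34 37 35
f 36 32 38
f 36 38 37
f 37 38 39
f 37 39 35
f 38 32 40
f 38 40 39
f 39 40 41
f 39 41 35
f 40 32 42
f 40 42 41
f 41 42 43
f 41 43 35
f 42 32 44
f 42 44 43
f 43 44 45
f 43 45 35
f 44 32 46
f 44 46 45
f 45 46 47
f 45 47 35
f 46 32 48
f 46 48 47
f 47 48 49
f 47 49 35
f 48 32 50
f 48 50 49
f 49 50 51
f 49 51 35
f 50 32 52
f 50 52 51
f 51 52 53
f 51 53 35
f 52 32 54
f 52 54 53
f 53 54 55
f 53 55 35
f 54 32 56
f 54 56 55
f 55 56 57
f 55 57 35
f 56 32 58
f 56 58 57
f 57 58 59
f 57 59 35
f 58 32 60
f 58 60 59
f 59 60 61
f 59 61 35
f 60 32 62
f 60 62 61
f 61 62 63
f 61 63 35
f 62 32 33
f 62 33 63
f 63 33 34
f 63 34 35
f 65 64 67
f 65 67 66
f 67 64 68
f 67 68 66
f 68 64 69
f 68 69 66
f 69 64 70
f 69 70 66
f 70 64 71
f 70 71 66
f 71 64 72
f 71 72 66
f 72 64 73
f 72 73 66
f 73 64 74
f 73 74 66
f 74 64 75
f 74 75 66
f 75 64 76
f 75 76 66
f 76 64 77
f 76 77 66
f 77 64 78
f 77 78 66
f 78 64 79
f 78 79 66
f 79 64 80
f 79 80 66
f 80 64 81
f 80 81 66
f 81 64 65
f 81 65 66



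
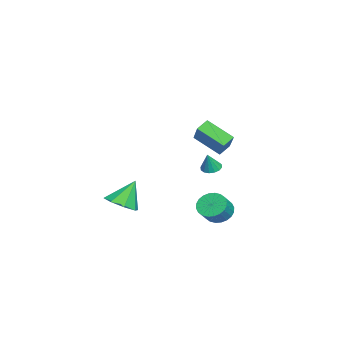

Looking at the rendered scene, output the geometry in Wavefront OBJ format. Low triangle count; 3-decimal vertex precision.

v -0.839 1.618 2.976
v 0.574 2.029 4.208
v -0.364 3.21 1.899
v 1.05 3.621 3.131
v -0.27 1.119 2.489
v 1.144 1.53 3.721
v 0.206 2.711 1.412
v 1.619 3.122 2.644
v 3.954 -2.391 -1.368
v 4.839 -2.787 -0.87
v 3.366 -1.649 0.268
v 4.96 -2.019 -1.175
v 4.491 -1.47 -1.593
v 3.708 -1.46 -1.879
v 3.068 -1.996 -1.865
v 2.947 -2.763 -1.561
v 3.416 -3.312 -1.143
v 4.2 -3.322 -0.857
v 0.384 2.709 -3.053
v 0.861 3.506 -3.255
v 1.752 3.188 -2.408
v 1.276 2.391 -2.207
v 0.64 3.621 -2.98
v 1.532 3.303 -2.133
v 0.381 3.597 -2.716
v 1.273 3.279 -1.869
v 0.123 3.438 -2.503
v 1.014 3.12 -1.657
v -0.096 3.168 -2.375
v 0.795 2.85 -1.528
v -0.242 2.829 -2.349
v 0.649 2.51 -1.502
v -0.292 2.47 -2.431
v 0.599 2.152 -1.584
v -0.24 2.149 -2.607
v 0.652 1.83 -1.761
v -0.092 1.912 -2.852
v 0.799 1.594 -2.005
v 0.128 1.797 -3.127
v 1.02 1.479 -2.28
v 0.387 1.821 -3.391
v 1.279 1.503 -2.544
v 0.646 1.98 -3.603
v 1.537 1.662 -2.757
v 0.865 2.25 -3.732
v 1.756 1.932 -2.885
v 1.011 2.59 -3.758
v 1.902 2.271 -2.911
v 1.061 2.948 -3.676
v 1.952 2.63 -2.829
v 1.008 3.27 -3.499
v 1.9 2.951 -2.653
v -4.156 1.627 -1.317
v -3.663 1.256 -1.578
v -3.644 1.453 -0.103
v -3.543 1.581 -1.583
v -3.587 1.918 -1.516
v -3.783 2.178 -1.396
v -4.08 2.289 -1.255
v -4.397 2.223 -1.131
v -4.649 1.998 -1.057
v -4.77 1.672 -1.052
v -4.726 1.335 -1.119
v -4.529 1.076 -1.239
v -4.233 0.964 -1.38
v -3.916 1.03 -1.504
f 2 4 1
f 5 2 1
f 1 4 3
f 3 5 1
f 2 8 4
f 6 2 5
f 6 8 2
f 4 8 3
f 7 5 3
f 3 8 7
f 7 6 5
f 8 6 7
f 10 9 12
f 10 12 11
f 12 9 13
f 12 13 11
f 13 9 14
f 13 14 11
f 14 9 15
f 14 15 11
f 15 9 16
f 15 16 11
f 16 9 17
f 16 17 11
f 17 9 18
f 17 18 11
f 18 9 10
f 18 10 11
f 20 19 23
f 20 23 21
f 21 23 24
f 21 24 22
f 23 19 25
f 23 25 24
f 24 25 26
f 24 26 22
f 25 19 27
f 25 27 26
f 26 27 28
f 26 28 22
f 27 19 29
f 27 29 28
f 28 29 30
f 28 30 22
f 29 19 31
f 29 31 30
f 30 31 32
f 30 32 22
f 31 19 33
f 31 33 32
f 32 33 34
f 32 34 22
f 33 19 35
f 33 35 34
f 34 35 36
f 34 36 22
f 35 19 37
f 35 37 36
f 36 37 38
f 36 38 22
f 37 19 39
f 37 39 38
f 38 39 40
f 38 40 22
f 39 19 41
f 39 41 40
f 40 41 42
f 40 42 22
f 41 19 43
f 41 43 42
f 42 43 44
f 42 44 22
f 43 19 45
f 43 45 44
f 44 45 46
f 44 46 22
f 45 19 47
f 45 47 46
f 46 47 48
f 46 48 22
f 47 19 49
f 47 49 48
f 48 49 50
f 48 50 22
f 49 19 51
f 49 51 50
f 50 51 52
f 50 52 22
f 51 19 20
f 51 20 52
f 52 20 21
f 52 21 22
f 54 53 56
f 54 56 55
f 56 53 57
f 56 57 55
f 57 53 58
f 57 58 55
f 58 53 59
f 58 59 55
f 59 53 60
f 59 60 55
f 60 53 61
f 60 61 55
f 61 53 62
f 61 62 55
f 62 53 63
f 62 63 55
f 63 53 64
f 63 64 55
f 64 53 65
f 64 65 55
f 65 53 66
f 65 66 55
f 66 53 54
f 66 54 55



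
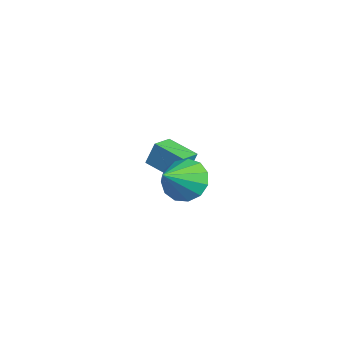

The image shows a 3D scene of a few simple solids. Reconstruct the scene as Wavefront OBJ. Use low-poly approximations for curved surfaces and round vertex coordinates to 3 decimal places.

v -2.423 2.924 -1.062
v -2.365 3.325 0.078
v -3.117 3.776 -1.326
v -3.058 4.177 -0.186
v -1.202 3.803 -1.434
v -1.143 4.204 -0.294
v -1.895 4.655 -1.698
v -1.837 5.056 -0.558
v 2.821 3.043 1.133
v 3.178 2.522 0.269
v 3.759 1.837 2.247
v 3.585 2.95 0.39
v 3.749 3.408 0.746
v 3.619 3.749 1.226
v 3.235 3.866 1.676
v 2.72 3.722 1.954
v 2.237 3.362 1.971
v 1.939 2.901 1.723
v 1.921 2.484 1.287
v 2.189 2.245 0.802
v 2.657 2.259 0.423
f 2 4 1
f 5 2 1
f 1 4 3
f 3 5 1
f 2 8 4
f 6 2 5
f 6 8 2
f 4 8 3
f 7 5 3
f 3 8 7
f 7 6 5
f 8 6 7
f 10 9 12
f 10 12 11
f 12 9 13
f 12 13 11
f 13 9 14
f 13 14 11
f 14 9 15
f 14 15 11
f 15 9 16
f 15 16 11
f 16 9 17
f 16 17 11
f 17 9 18
f 17 18 11
f 18 9 19
f 18 19 11
f 19 9 20
f 19 20 11
f 20 9 21
f 20 21 11
f 21 9 10
f 21 10 11



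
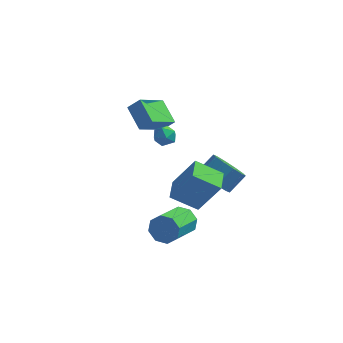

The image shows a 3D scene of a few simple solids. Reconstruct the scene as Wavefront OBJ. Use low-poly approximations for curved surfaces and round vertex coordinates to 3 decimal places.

v -1.734 0.528 1.324
v -1.09 0.589 1.977
v -0.929 1.951 0.396
v -0.285 2.013 1.05
v -0.855 -0.473 0.55
v -0.211 -0.411 1.204
v -0.05 0.951 -0.377
v 0.594 1.012 0.276
v 2.511 1.455 -4.372
v 3.176 1.744 -5.131
v 3.835 2.494 -4.267
v 3.169 2.205 -3.508
v 2.684 2.167 -5.123
v 3.343 2.918 -4.26
v 2.126 2.319 -4.829
v 2.785 3.069 -3.965
v 1.715 2.14 -4.359
v 2.374 2.89 -3.496
v 1.607 1.7 -3.895
v 2.266 2.45 -3.032
v 1.845 1.166 -3.613
v 2.504 1.916 -2.749
v 2.337 0.742 -3.62
v 2.996 1.493 -2.757
v 2.895 0.591 -3.915
v 3.554 1.341 -3.051
v 3.306 0.77 -4.384
v 3.965 1.52 -3.521
v 3.414 1.21 -4.848
v 4.073 1.96 -3.985
v 2.841 -3.353 -2.606
v 1.475 -3.589 -1.75
v 2.666 -2.057 -2.53
v 1.299 -2.293 -1.674
v 3.961 -3.307 -0.806
v 2.594 -3.543 0.05
v 3.785 -2.011 -0.73
v 2.419 -2.247 0.126
v 1.951 -3.055 -3.875
v 2.214 -3.412 -4.6
v 1.773 -5.221 -3.87
v 1.509 -4.865 -3.145
v 2.693 -3.353 -4.164
v 2.252 -5.162 -3.434
v 2.737 -3.119 -3.558
v 2.296 -4.928 -2.828
v 2.32 -2.848 -3.138
v 1.879 -4.657 -2.408
v 1.687 -2.699 -3.15
v 1.246 -4.508 -2.42
v 1.208 -2.758 -3.586
v 0.767 -4.567 -2.856
v 1.164 -2.992 -4.192
v 0.723 -4.801 -3.462
v 1.581 -3.263 -4.612
v 1.14 -5.072 -3.882
v 0.851 -1.543 1.91
v 1.334 -1.995 1.947
v 0.366 -2.125 1.153
v 0.849 -2.577 1.19
v 0.426 -2.503 1.694
v 0.725 -2.143 2.162
v 0.975 -1.977 0.938
v 1.274 -1.617 1.406
v 1.411 -2.263 1.347
v 1.072 -2.588 1.813
v 0.628 -1.532 1.287
v 0.289 -1.857 1.753
f 2 4 1
f 5 2 1
f 1 4 3
f 3 5 1
f 2 8 4
f 6 2 5
f 6 8 2
f 4 8 3
f 7 5 3
f 3 8 7
f 7 6 5
f 8 6 7
f 10 9 13
f 10 13 11
f 11 13 14
f 11 14 12
f 13 9 15
f 13 15 14
f 14 15 16
f 14 16 12
f 15 9 17
f 15 17 16
f 16 17 18
f 16 18 12
f 17 9 19
f 17 19 18
f 18 19 20
f 18 20 12
f 19 9 21
f 19 21 20
f 20 21 22
f 20 22 12
f 21 9 23
f 21 23 22
f 22 23 24
f 22 24 12
f 23 9 25
f 23 25 24
f 24 25 26
f 24 26 12
f 25 9 27
f 25 27 26
f 26 27 28
f 26 28 12
f 27 9 29
f 27 29 28
f 28 29 30
f 28 30 12
f 29 9 10
f 29 10 30
f 30 10 11
f 30 11 12
f 32 34 31
f 35 32 31
f 31 34 33
f 33 35 31
f 32 38 34
f 36 32 35
f 36 38 32
f 34 38 33
f 37 35 33
f 33 38 37
f 37 36 35
f 38 36 37
f 40 39 43
f 40 43 41
f 41 43 44
f 41 44 42
f 43 39 45
f 43 45 44
f 44 45 46
f 44 46 42
f 45 39 47
f 45 47 46
f 46 47 48
f 46 48 42
f 47 39 49
f 47 49 48
f 48 49 50
f 48 50 42
f 49 39 51
f 49 51 50
f 50 51 52
f 50 52 42
f 51 39 53
f 51 53 52
f 52 53 54
f 52 54 42
f 53 39 55
f 53 55 54
f 54 55 56
f 54 56 42
f 55 39 40
f 55 40 56
f 56 40 41
f 56 41 42
f 57 68 62
f 57 62 58
f 57 58 64
f 57 64 67
f 57 67 68
f 58 62 66
f 62 68 61
f 68 67 59
f 67 64 63
f 64 58 65
f 60 66 61
f 60 61 59
f 60 59 63
f 60 63 65
f 60 65 66
f 61 66 62
f 59 61 68
f 63 59 67
f 65 63 64
f 66 65 58



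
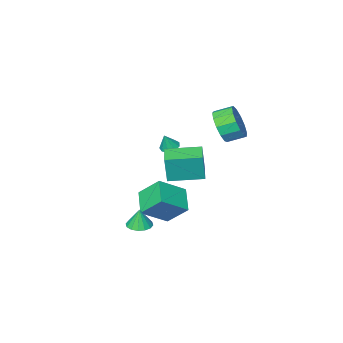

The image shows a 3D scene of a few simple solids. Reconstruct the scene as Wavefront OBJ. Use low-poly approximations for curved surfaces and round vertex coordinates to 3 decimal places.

v -2.511 3.473 2.676
v -1.932 3.685 3.538
v -2.75 4.259 3.947
v -3.329 4.047 3.084
v -1.819 4.124 3.148
v -2.638 4.697 3.557
v -1.927 4.356 2.608
v -2.746 4.929 3.017
v -2.219 4.307 2.09
v -3.038 4.881 2.498
v -2.605 3.994 1.757
v -3.423 4.568 2.166
v -2.96 3.516 1.716
v -3.779 4.089 2.125
v -3.172 3.024 1.98
v -3.991 3.597 2.389
v -3.175 2.675 2.465
v -3.994 3.248 2.874
v -2.967 2.579 3.016
v -3.785 3.152 3.425
v -2.613 2.767 3.459
v -3.432 3.341 3.868
v -2.228 3.18 3.654
v -3.046 3.753 4.063
v 2.112 2.921 -3.4
v 2.659 2.468 -3.392
v 2.128 2.959 -2.26
v 2.812 2.801 -3.405
v 2.778 3.167 -3.417
v 2.565 3.467 -3.424
v 2.231 3.62 -3.425
v 1.865 3.586 -3.419
v 1.565 3.374 -3.407
v 1.412 3.04 -3.394
v 1.446 2.674 -3.382
v 1.659 2.374 -3.375
v 1.993 2.221 -3.374
v 2.359 2.255 -3.38
v -1.708 1.553 -2.765
v -0.189 1.285 -1.725
v -1.008 2.811 -3.464
v 0.511 2.543 -2.424
v -1.071 0.537 -3.956
v 0.448 0.269 -2.916
v -0.371 1.795 -4.655
v 1.148 1.527 -3.615
v -0.195 2.032 -0.499
v -0.019 2.039 1.131
v -1.817 3.119 -0.329
v -1.641 3.126 1.301
v 0.521 3.114 -0.581
v 0.697 3.121 1.049
v -1.101 4.201 -0.411
v -0.925 4.208 1.219
v -1.6 0.18 -0.053
v -1.073 0.226 -0.266
v -1.22 0.22 0.893
v -1.23 0.58 -0.219
v -1.559 0.747 -0.094
v -1.908 0.648 0.05
v -2.112 0.329 0.146
v -2.077 -0.059 0.148
v -1.818 -0.336 0.057
v -1.457 -0.371 -0.086
v -1.163 -0.149 -0.214
f 2 1 5
f 2 5 3
f 3 5 6
f 3 6 4
f 5 1 7
f 5 7 6
f 6 7 8
f 6 8 4
f 7 1 9
f 7 9 8
f 8 9 10
f 8 10 4
f 9 1 11
f 9 11 10
f 10 11 12
f 10 12 4
f 11 1 13
f 11 13 12
f 12 13 14
f 12 14 4
f 13 1 15
f 13 15 14
f 14 15 16
f 14 16 4
f 15 1 17
f 15 17 16
f 16 17 18
f 16 18 4
f 17 1 19
f 17 19 18
f 18 19 20
f 18 20 4
f 19 1 21
f 19 21 20
f 20 21 22
f 20 22 4
f 21 1 23
f 21 23 22
f 22 23 24
f 22 24 4
f 23 1 2
f 23 2 24
f 24 2 3
f 24 3 4
f 26 25 28
f 26 28 27
f 28 25 29
f 28 29 27
f 29 25 30
f 29 30 27
f 30 25 31
f 30 31 27
f 31 25 32
f 31 32 27
f 32 25 33
f 32 33 27
f 33 25 34
f 33 34 27
f 34 25 35
f 34 35 27
f 35 25 36
f 35 36 27
f 36 25 37
f 36 37 27
f 37 25 38
f 37 38 27
f 38 25 26
f 38 26 27
f 40 42 39
f 43 40 39
f 39 42 41
f 41 43 39
f 40 46 42
f 44 40 43
f 44 46 40
f 42 46 41
f 45 43 41
f 41 46 45
f 45 44 43
f 46 44 45
f 48 50 47
f 51 48 47
f 47 50 49
f 49 51 47
f 48 54 50
f 52 48 51
f 52 54 48
f 50 54 49
f 53 51 49
f 49 54 53
f 53 52 51
f 54 52 53
f 56 55 58
f 56 58 57
f 58 55 59
f 58 59 57
f 59 55 60
f 59 60 57
f 60 55 61
f 60 61 57
f 61 55 62
f 61 62 57
f 62 55 63
f 62 63 57
f 63 55 64
f 63 64 57
f 64 55 65
f 64 65 57
f 65 55 56
f 65 56 57



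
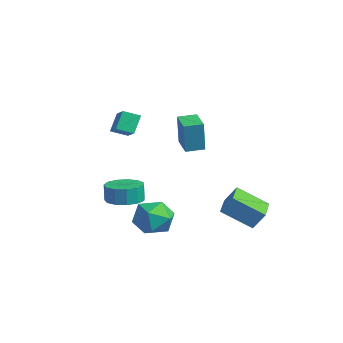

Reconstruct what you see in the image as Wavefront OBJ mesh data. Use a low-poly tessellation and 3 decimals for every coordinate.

v -3.618 -1.67 3.243
v -3.923 -2.556 3.593
v -2.202 -1.884 3.932
v -2.506 -2.77 4.283
v -3.194 -2.23 2.197
v -3.498 -3.116 2.548
v -1.777 -2.444 2.887
v -2.082 -3.33 3.237
v -0.736 -1.727 -1.971
v 0.226 -1.024 -2.352
v 0.254 -3.396 -2.548
v 1.216 -2.693 -2.929
v 0.963 -2.797 -1.709
v 0.351 -1.765 -1.352
v 0.129 -2.655 -3.548
v -0.483 -1.623 -3.191
v 0.761 -1.597 -3.327
v 1.276 -1.685 -2.19
v -0.796 -2.735 -2.71
v -0.281 -2.823 -1.573
v 0.049 -3.699 -0.979
v 0.715 -2.902 -0.929
v 0.637 -2.903 0.128
v -0.029 -3.701 0.079
v 0.179 -2.667 -0.967
v 0.102 -2.669 0.09
v -0.398 -2.761 -1.01
v -0.475 -2.762 0.047
v -0.833 -3.152 -1.042
v -0.911 -3.153 0.015
v -0.988 -3.717 -1.054
v -1.066 -3.718 0.003
v -0.814 -4.276 -1.043
v -0.892 -4.278 0.015
v -0.366 -4.652 -1.01
v -0.443 -4.654 0.047
v 0.214 -4.726 -0.968
v 0.136 -4.728 0.089
v 0.741 -4.474 -0.929
v 0.664 -4.475 0.128
v 1.049 -3.975 -0.906
v 0.971 -3.977 0.151
v 1.039 -3.389 -0.906
v 0.961 -3.391 0.151
v 0.62 3.494 -3.23
v -0.246 2.029 -2.123
v 0.989 4.035 -2.224
v 0.123 2.57 -1.118
v 2.117 2.57 -3.282
v 1.251 1.105 -2.176
v 2.486 3.111 -2.277
v 1.62 1.646 -1.17
v -4.793 1.355 0.657
v -4.548 1.157 2.622
v -4.609 2.436 0.743
v -4.364 2.238 2.708
v -3.336 1.122 0.452
v -3.091 0.924 2.417
v -3.152 2.203 0.538
v -2.907 2.005 2.503
f 2 4 1
f 5 2 1
f 1 4 3
f 3 5 1
f 2 8 4
f 6 2 5
f 6 8 2
f 4 8 3
f 7 5 3
f 3 8 7
f 7 6 5
f 8 6 7
f 9 20 14
f 9 14 10
f 9 10 16
f 9 16 19
f 9 19 20
f 10 14 18
f 14 20 13
f 20 19 11
f 19 16 15
f 16 10 17
f 12 18 13
f 12 13 11
f 12 11 15
f 12 15 17
f 12 17 18
f 13 18 14
f 11 13 20
f 15 11 19
f 17 15 16
f 18 17 10
f 22 21 25
f 22 25 23
f 23 25 26
f 23 26 24
f 25 21 27
f 25 27 26
f 26 27 28
f 26 28 24
f 27 21 29
f 27 29 28
f 28 29 30
f 28 30 24
f 29 21 31
f 29 31 30
f 30 31 32
f 30 32 24
f 31 21 33
f 31 33 32
f 32 33 34
f 32 34 24
f 33 21 35
f 33 35 34
f 34 35 36
f 34 36 24
f 35 21 37
f 35 37 36
f 36 37 38
f 36 38 24
f 37 21 39
f 37 39 38
f 38 39 40
f 38 40 24
f 39 21 41
f 39 41 40
f 40 41 42
f 40 42 24
f 41 21 43
f 41 43 42
f 42 43 44
f 42 44 24
f 43 21 22
f 43 22 44
f 44 22 23
f 44 23 24
f 46 48 45
f 49 46 45
f 45 48 47
f 47 49 45
f 46 52 48
f 50 46 49
f 50 52 46
f 48 52 47
f 51 49 47
f 47 52 51
f 51 50 49
f 52 50 51
f 54 56 53
f 57 54 53
f 53 56 55
f 55 57 53
f 54 60 56
f 58 54 57
f 58 60 54
f 56 60 55
f 59 57 55
f 55 60 59
f 59 58 57
f 60 58 59



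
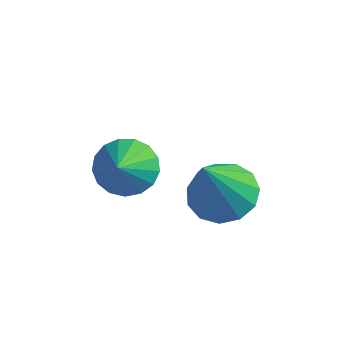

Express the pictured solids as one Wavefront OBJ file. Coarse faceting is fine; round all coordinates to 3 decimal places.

v 3.324 1.181 -3.565
v 4.069 1.641 -3.357
v 3.456 0.139 -1.735
v 3.68 1.91 -3.176
v 3.177 1.948 -3.118
v 2.721 1.742 -3.202
v 2.457 1.358 -3.402
v 2.468 0.918 -3.653
v 2.75 0.561 -3.876
v 3.215 0.401 -4.001
v 3.714 0.488 -3.987
v 4.09 0.796 -3.84
v 4.222 1.225 -3.605
v 1.045 0.397 -3.234
v 1.66 0.175 -3.744
v 1.375 -0.357 -2.506
v 1.821 0.461 -3.521
v 1.804 0.733 -3.232
v 1.613 0.928 -2.943
v 1.291 1.001 -2.721
v 0.914 0.936 -2.617
v 0.566 0.748 -2.654
v 0.328 0.479 -2.824
v 0.254 0.192 -3.088
v 0.361 -0.048 -3.386
v 0.625 -0.187 -3.649
v 0.985 -0.191 -3.817
v 1.358 -0.061 -3.851
f 2 1 4
f 2 4 3
f 4 1 5
f 4 5 3
f 5 1 6
f 5 6 3
f 6 1 7
f 6 7 3
f 7 1 8
f 7 8 3
f 8 1 9
f 8 9 3
f 9 1 10
f 9 10 3
f 10 1 11
f 10 11 3
f 11 1 12
f 11 12 3
f 12 1 13
f 12 13 3
f 13 1 2
f 13 2 3
f 15 14 17
f 15 17 16
f 17 14 18
f 17 18 16
f 18 14 19
f 18 19 16
f 19 14 20
f 19 20 16
f 20 14 21
f 20 21 16
f 21 14 22
f 21 22 16
f 22 14 23
f 22 23 16
f 23 14 24
f 23 24 16
f 24 14 25
f 24 25 16
f 25 14 26
f 25 26 16
f 26 14 27
f 26 27 16
f 27 14 28
f 27 28 16
f 28 14 15
f 28 15 16



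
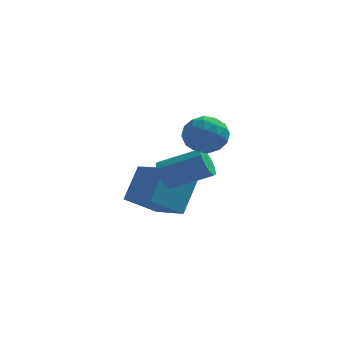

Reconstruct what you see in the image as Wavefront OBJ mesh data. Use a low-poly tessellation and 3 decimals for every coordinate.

v 0.575 1.217 2.733
v 1.204 0.722 2.085
v -0.744 0.558 1.955
v -0.115 0.063 1.307
v -0.157 -0.217 2.298
v 0.658 0.191 2.778
v -0.198 1.089 1.262
v 0.617 1.497 1.742
v 0.726 0.643 1.175
v 0.752 -0.164 1.815
v -0.292 1.444 2.225
v -0.266 0.637 2.865
v 1.005 1.027 2.477
v -0.545 0.253 1.563
v -0.57 0.088 2.145
v -0.2 -0.202 1.764
v 0.685 0.715 2.885
v 1.055 0.424 2.504
v 0.254 -0.127 2.629
v -0.595 0.856 1.536
v -0.225 0.565 1.155
v 0.66 1.482 2.276
v 1.03 1.192 1.895
v 0.206 1.407 1.411
v 1.095 0.69 1.561
v 0.319 0.303 1.104
v 0.27 0.906 1.078
v 0.749 1.145 1.36
v 1.11 0.216 1.938
v 0.334 -0.171 1.48
v 0.309 -0.336 2.063
v 0.789 -0.096 2.345
v 0.829 0.17 1.403
v 0.126 1.451 2.56
v -0.65 1.064 2.102
v -0.329 1.376 1.695
v 0.151 1.616 1.977
v 0.141 0.977 2.936
v -0.635 0.59 2.479
v -0.289 0.135 2.68
v 0.19 0.374 2.962
v -0.369 1.11 2.637
v -1.412 0.05 -0.097
v -1.155 0.494 -0.658
v 0.629 0.514 0.176
v 0.372 0.07 0.737
v -1.318 0.772 -0.316
v 0.467 0.792 0.518
v -1.517 0.774 0.11
v 0.268 0.794 0.944
v -1.676 0.499 0.456
v 0.109 0.52 1.29
v -1.734 0.053 0.592
v 0.051 0.073 1.425
v -1.669 -0.394 0.464
v 0.115 -0.374 1.298
v -1.507 -0.672 0.122
v 0.278 -0.652 0.956
v -1.308 -0.674 -0.304
v 0.477 -0.654 0.53
v -1.149 -0.4 -0.65
v 0.636 -0.379 0.184
v -1.091 0.047 -0.785
v 0.694 0.067 0.048
v -2.126 1.587 -2.345
v -1.629 2.727 -0.895
v -3.386 2.828 -2.889
v -2.888 3.968 -1.44
v -0.812 2.432 -3.46
v -0.314 3.572 -2.011
v -2.071 3.673 -4.005
v -1.574 4.813 -2.555
f 1 38 17
f 38 12 41
f 17 41 6
f 38 41 17
f 1 17 13
f 17 6 18
f 13 18 2
f 17 18 13
f 1 13 22
f 13 2 23
f 22 23 8
f 13 23 22
f 1 22 34
f 22 8 37
f 34 37 11
f 22 37 34
f 1 34 38
f 34 11 42
f 38 42 12
f 34 42 38
f 2 18 29
f 18 6 32
f 29 32 10
f 18 32 29
f 6 41 19
f 41 12 40
f 19 40 5
f 41 40 19
f 12 42 39
f 42 11 35
f 39 35 3
f 42 35 39
f 11 37 36
f 37 8 24
f 36 24 7
f 37 24 36
f 8 23 28
f 23 2 25
f 28 25 9
f 23 25 28
f 4 30 16
f 30 10 31
f 16 31 5
f 30 31 16
f 4 16 14
f 16 5 15
f 14 15 3
f 16 15 14
f 4 14 21
f 14 3 20
f 21 20 7
f 14 20 21
f 4 21 26
f 21 7 27
f 26 27 9
f 21 27 26
f 4 26 30
f 26 9 33
f 30 33 10
f 26 33 30
f 5 31 19
f 31 10 32
f 19 32 6
f 31 32 19
f 3 15 39
f 15 5 40
f 39 40 12
f 15 40 39
f 7 20 36
f 20 3 35
f 36 35 11
f 20 35 36
f 9 27 28
f 27 7 24
f 28 24 8
f 27 24 28
f 10 33 29
f 33 9 25
f 29 25 2
f 33 25 29
f 44 43 47
f 44 47 45
f 45 47 48
f 45 48 46
f 47 43 49
f 47 49 48
f 48 49 50
f 48 50 46
f 49 43 51
f 49 51 50
f 50 51 52
f 50 52 46
f 51 43 53
f 51 53 52
f 52 53 54
f 52 54 46
f 53 43 55
f 53 55 54
f 54 55 56
f 54 56 46
f 55 43 57
f 55 57 56
f 56 57 58
f 56 58 46
f 57 43 59
f 57 59 58
f 58 59 60
f 58 60 46
f 59 43 61
f 59 61 60
f 60 61 62
f 60 62 46
f 61 43 63
f 61 63 62
f 62 63 64
f 62 64 46
f 63 43 44
f 63 44 64
f 64 44 45
f 64 45 46
f 66 68 65
f 69 66 65
f 65 68 67
f 67 69 65
f 66 72 68
f 70 66 69
f 70 72 66
f 68 72 67
f 71 69 67
f 67 72 71
f 71 70 69
f 72 70 71

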